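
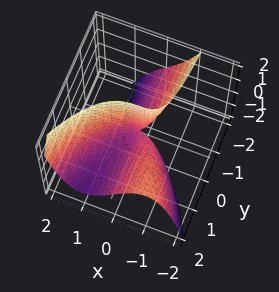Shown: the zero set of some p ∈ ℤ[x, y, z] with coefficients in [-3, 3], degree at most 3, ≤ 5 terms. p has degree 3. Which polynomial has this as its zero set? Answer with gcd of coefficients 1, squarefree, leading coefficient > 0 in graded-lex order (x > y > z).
(a) The degree is 3 — the shape is more complex than any degree-2 surface.
(b) Against the integer gridlines: the visible z-axis segment lies entirely on the surface; every point of the y-axis in the box is on the surface.
(c) Fitting integer coefficients to these (and the overall shape) gives p.

2*x^3 - 3*x*y - 2*y*z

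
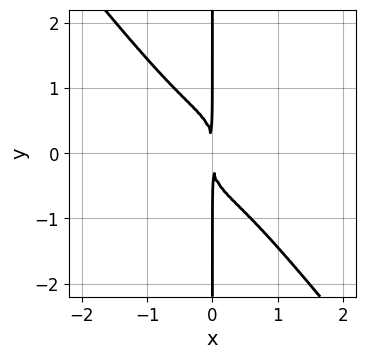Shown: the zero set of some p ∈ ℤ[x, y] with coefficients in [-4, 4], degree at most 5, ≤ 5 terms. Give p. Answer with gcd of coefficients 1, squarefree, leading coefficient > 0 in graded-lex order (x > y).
2*x^4 + x*y^3 + x^2

First, deg p = 4. A generic line meets the curve in up to 4 points.
Next, from the axis intercepts and sections: every point of the y-axis in the box is on the curve.
Finally, assembling these constraints gives the stated polynomial.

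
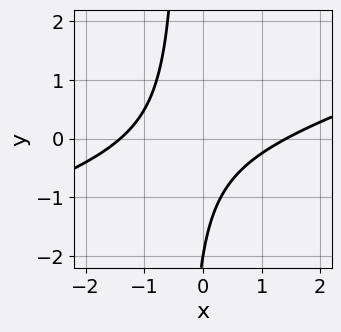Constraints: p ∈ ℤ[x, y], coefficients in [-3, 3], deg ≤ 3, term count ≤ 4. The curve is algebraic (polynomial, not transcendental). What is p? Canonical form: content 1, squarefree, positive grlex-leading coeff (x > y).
1. Degree: the shape is more complex than any degree-1 curve, so deg p = 2.
2. Checking where it meets the axes: it crosses the y-axis at the gridline y = -2.
3. Fitting integer coefficients to these (and the overall shape) gives p.

x^2 - 3*x*y - y - 2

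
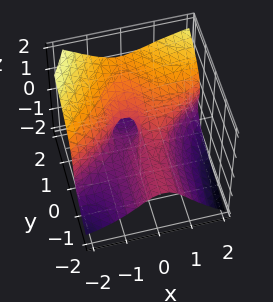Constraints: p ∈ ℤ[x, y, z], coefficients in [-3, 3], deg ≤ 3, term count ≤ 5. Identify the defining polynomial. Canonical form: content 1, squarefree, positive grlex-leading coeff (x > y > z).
x^3 - 2*x^2*y + 3*z^3 - 2*y*z - x

(a) The degree is 3 — no degree-2 surface has this shape.
(b) From the axis intercepts and sections: the visible y-axis segment lies entirely on the surface; it crosses the z-axis at the gridline z = 0.
(c) Assembling these constraints gives the stated polynomial. Check: (-1, 0, 0) on the x-axis lies on the surface, and p(-1, 0, 0) = 0. ✓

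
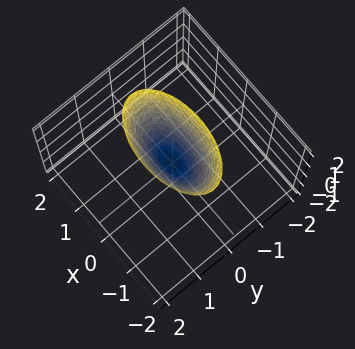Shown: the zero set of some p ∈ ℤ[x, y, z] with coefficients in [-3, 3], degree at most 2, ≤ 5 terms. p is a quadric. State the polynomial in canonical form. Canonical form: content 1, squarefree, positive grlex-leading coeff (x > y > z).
x^2 + 3*y^2 - z

deg p = 2. A single bowl opening along one axis; a quadric.
Symmetries: mirror symmetry x ↦ −x ⇒ only even powers of x; mirror symmetry y ↦ −y ⇒ only even powers of y.
From the axis intercepts and sections: it meets the x-axis at x = 0 (among the integer gridlines); it meets the y-axis at y = 0 (among the integer gridlines).
Assembling these constraints gives the stated polynomial.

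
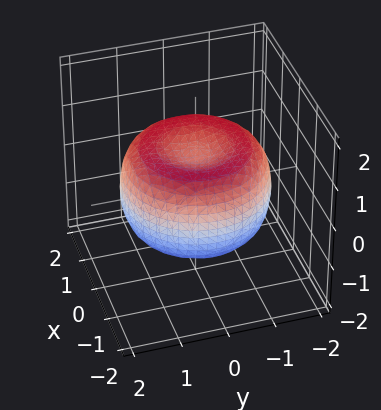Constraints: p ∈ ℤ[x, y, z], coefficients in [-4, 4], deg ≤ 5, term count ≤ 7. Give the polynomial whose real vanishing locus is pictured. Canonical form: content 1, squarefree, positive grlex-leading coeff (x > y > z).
x^4 + 2*x^2*y^2 + y^4 - 2*x^2 - 2*y^2 + 2*z^2 - 1

1. deg p = 4. A generic line meets the surface in up to 4 points.
2. By symmetry, every cross-section ⟂ z is a circle, so x, y appear only via x² + y².
3. Reading off the gridlines: a circular section at z = 0 has radius between 1 and 2.
4. The integer polynomial consistent with all of this is the stated p.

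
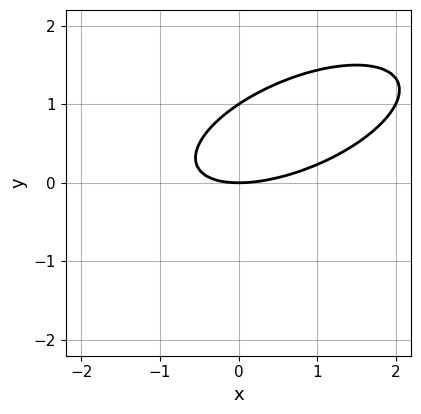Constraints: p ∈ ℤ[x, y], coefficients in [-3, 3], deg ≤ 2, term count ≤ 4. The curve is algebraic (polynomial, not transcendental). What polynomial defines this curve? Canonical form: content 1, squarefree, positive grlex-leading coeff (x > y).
x^2 - 2*x*y + 3*y^2 - 3*y

The degree is 2 — a generic line meets the curve in up to 2 points.
Against the integer gridlines: it meets the x-axis at x = 0 (among the integer gridlines); the y-axis gridline crossings are at y ∈ {0, 1}.
Together with the visible shape, these determine p as stated.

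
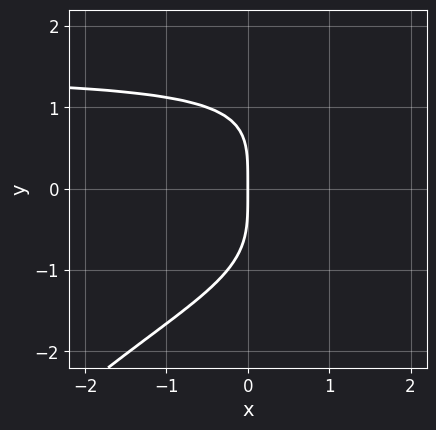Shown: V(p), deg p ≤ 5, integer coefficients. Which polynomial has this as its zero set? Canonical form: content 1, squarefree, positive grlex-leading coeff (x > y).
Degree: no degree-3 curve has this shape, so deg p = 4.
Against the integer gridlines: it crosses the y-axis at the gridline y = 0; one x-axis crossing is at x = 0.
Together with the visible shape, these determine p as stated.

x*y^3 - y^4 - 3*x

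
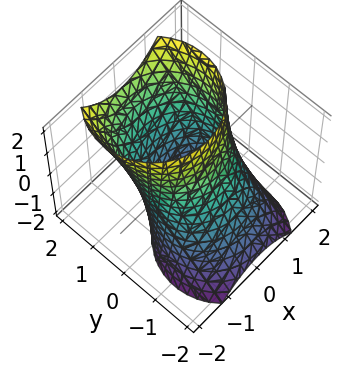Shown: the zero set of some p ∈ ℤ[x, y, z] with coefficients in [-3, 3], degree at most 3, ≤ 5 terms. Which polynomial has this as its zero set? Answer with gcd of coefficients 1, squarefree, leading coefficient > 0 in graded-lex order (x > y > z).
2*x^2 + 2*y^2 - 2*y*z - 3

First, deg p = 2. The shape is more complex than any degree-1 surface.
Next, against the integer gridlines: no z-intercept at any integer in the box.
Finally, matching integer coefficients to the picture gives p.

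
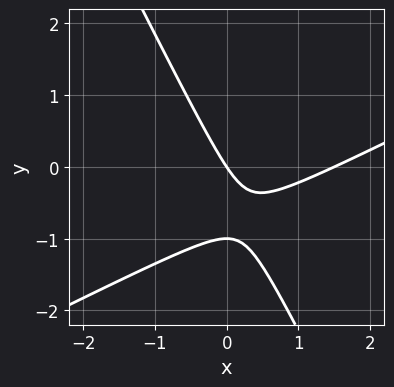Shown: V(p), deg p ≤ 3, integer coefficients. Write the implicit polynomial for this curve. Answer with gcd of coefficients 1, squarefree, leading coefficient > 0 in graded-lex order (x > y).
1. deg p = 2. The shape is more complex than any degree-1 curve.
2. From the axis intercepts and sections: among the integer gridlines, it crosses the y-axis at y ∈ {-1, 0}; one x-axis crossing is at x = 0.
3. Solving for integer coefficients yields p as stated.

2*x^2 - 3*x*y - 2*y^2 - 3*x - 2*y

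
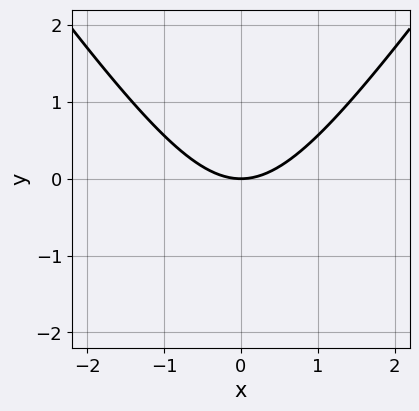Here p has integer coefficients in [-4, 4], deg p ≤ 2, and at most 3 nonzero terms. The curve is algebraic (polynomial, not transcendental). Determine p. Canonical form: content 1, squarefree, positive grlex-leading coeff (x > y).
2*x^2 - y^2 - 3*y

The degree is 2 — a generic line meets the curve in up to 2 points.
Symmetries: it's symmetric under x → −x, forcing even powers of x.
Reading off the gridlines: it crosses the x-axis at the gridline x = 0; it meets the y-axis at y = 0 (among the integer gridlines).
These observations pin down the coefficients.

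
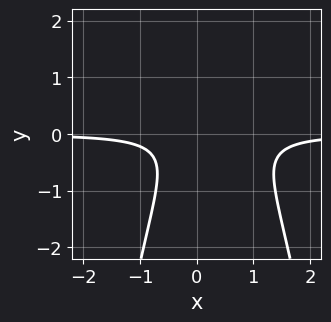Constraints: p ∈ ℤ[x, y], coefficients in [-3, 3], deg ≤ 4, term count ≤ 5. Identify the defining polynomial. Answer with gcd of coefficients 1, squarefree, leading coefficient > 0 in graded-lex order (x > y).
3*x^2*y - 2*x*y + 2*y^2 + 1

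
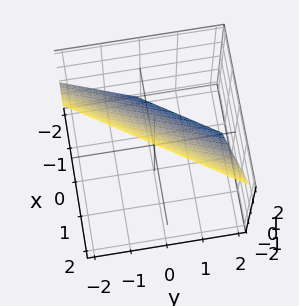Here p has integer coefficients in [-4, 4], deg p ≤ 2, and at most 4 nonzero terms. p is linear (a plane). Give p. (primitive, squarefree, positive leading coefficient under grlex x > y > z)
3*x - 2*y - 2*z + 2

(a) The degree is 1 — the surface is flat (a plane).
(b) Against the integer gridlines: one y-axis crossing is at y = 1; one z-axis crossing is at z = 1.
(c) Together with the visible shape, these determine p as stated.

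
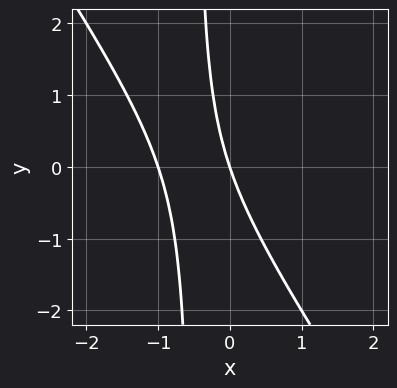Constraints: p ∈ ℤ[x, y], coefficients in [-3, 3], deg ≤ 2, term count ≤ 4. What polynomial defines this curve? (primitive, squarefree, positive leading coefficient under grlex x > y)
The degree is 2 — no degree-1 curve has this shape.
From the axis intercepts and sections: it crosses the y-axis at the gridline y = 0; the x-axis gridline crossings are at x ∈ {-1, 0}.
Matching integer coefficients to the picture gives p.

3*x^2 + 2*x*y + 3*x + y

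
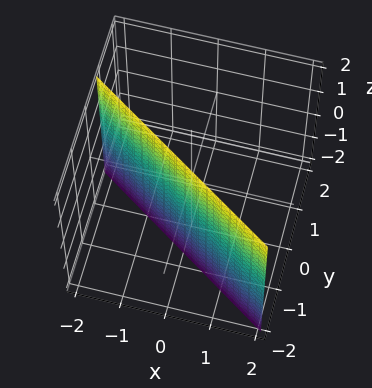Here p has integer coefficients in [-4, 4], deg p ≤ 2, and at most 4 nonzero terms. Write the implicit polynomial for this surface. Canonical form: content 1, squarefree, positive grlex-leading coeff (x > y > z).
2*x + 3*y + 2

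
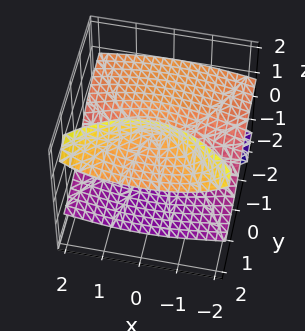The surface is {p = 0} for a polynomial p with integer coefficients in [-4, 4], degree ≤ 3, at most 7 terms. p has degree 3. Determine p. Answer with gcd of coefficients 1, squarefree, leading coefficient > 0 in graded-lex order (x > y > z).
x^2*z - 3*y*z^2 + z^3 + 3*y - z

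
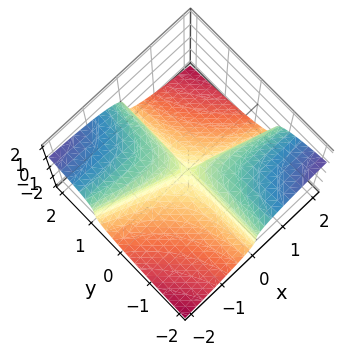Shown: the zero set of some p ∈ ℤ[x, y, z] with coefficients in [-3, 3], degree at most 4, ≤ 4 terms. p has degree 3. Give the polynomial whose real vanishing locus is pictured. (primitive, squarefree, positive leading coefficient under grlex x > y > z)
3*z^3 + x^2 + 3*x*y

1. Degree: the shape is more complex than any degree-2 surface, so deg p = 3.
2. Against the integer gridlines: one z-axis crossing is at z = 0; the visible y-axis segment lies entirely on the surface; it crosses the x-axis at the gridline x = 0.
3. Solving for integer coefficients yields p as stated.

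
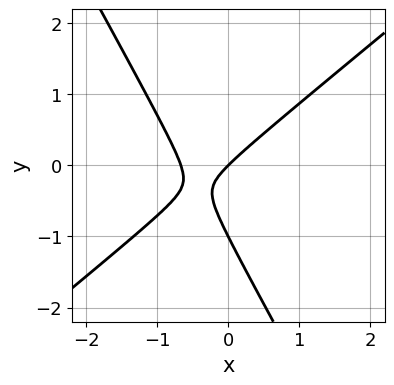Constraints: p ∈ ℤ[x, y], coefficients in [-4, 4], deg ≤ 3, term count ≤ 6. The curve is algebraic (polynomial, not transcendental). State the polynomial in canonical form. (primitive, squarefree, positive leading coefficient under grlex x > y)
deg p = 2. A generic line meets the curve in up to 2 points.
From the axis intercepts and sections: it crosses the x-axis at the gridline x = 0; the y-axis gridline crossings are at y ∈ {-1, 0}.
Solving for integer coefficients yields p as stated.

3*x^2 - 2*x*y - 2*y^2 + 2*x - 2*y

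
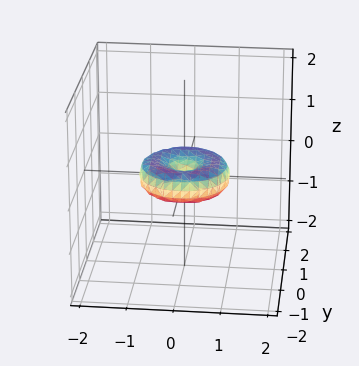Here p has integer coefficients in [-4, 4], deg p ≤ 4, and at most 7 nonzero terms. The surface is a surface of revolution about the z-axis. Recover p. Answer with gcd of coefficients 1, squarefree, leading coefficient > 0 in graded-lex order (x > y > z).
1. Degree: no degree-3 surface has this shape, so deg p = 4.
2. Symmetries: rotational symmetry about the z-axis ⇒ p depends on x, y only through x² + y².
3. Reading off the gridlines: the x-axis gridline crossings are at x ∈ {-1, 0, 1}; a circular section at z = 0 has radius exactly 1; among the integer gridlines, it crosses the y-axis at y ∈ {-1, 0, 1}; it meets the z-axis at z = 0 (among the integer gridlines).
4. Together with the visible shape, these determine p as stated.

x^4 + 2*x^2*y^2 + y^4 - x^2 - y^2 + 2*z^2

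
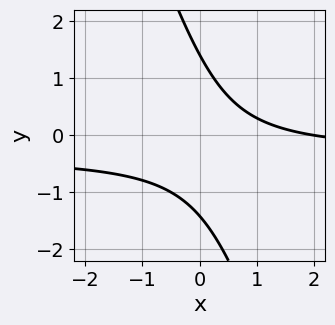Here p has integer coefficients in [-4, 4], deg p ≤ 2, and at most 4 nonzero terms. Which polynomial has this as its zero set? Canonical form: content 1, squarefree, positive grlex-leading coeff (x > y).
3*x*y + y^2 + x - 2

First, deg p = 2. The shape is more complex than any degree-1 curve.
Then, observable constraints: one x-axis crossing is at x = 2.
Finally, assembling these constraints gives the stated polynomial.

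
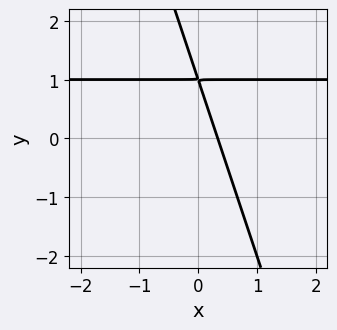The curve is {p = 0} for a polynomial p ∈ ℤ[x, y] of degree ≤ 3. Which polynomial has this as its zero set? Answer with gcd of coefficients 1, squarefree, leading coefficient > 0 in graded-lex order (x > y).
3*x*y + y^2 - 3*x - 2*y + 1

1. Degree: the shape is more complex than any degree-1 curve, so deg p = 2.
2. Putting this together gives p.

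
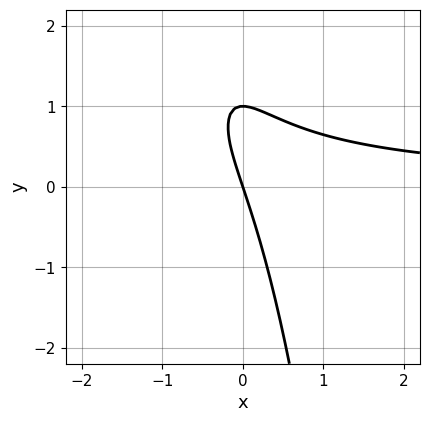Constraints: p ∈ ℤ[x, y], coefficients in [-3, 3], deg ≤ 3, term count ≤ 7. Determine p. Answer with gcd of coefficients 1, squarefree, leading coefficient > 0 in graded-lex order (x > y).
2*x^2*y + 3*x*y + y^2 - 3*x - y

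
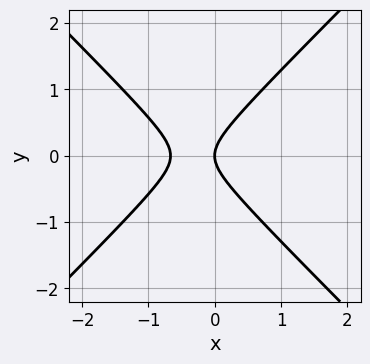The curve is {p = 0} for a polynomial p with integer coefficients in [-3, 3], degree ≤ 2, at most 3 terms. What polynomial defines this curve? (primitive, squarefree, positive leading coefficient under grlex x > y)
First, degree: a generic line meets the curve in up to 2 points, so deg p = 2.
Next, symmetries: the y ↦ −y reflection is a symmetry, so y appears only in even powers.
Then, reading off the gridlines: it meets the y-axis at y = 0 (among the integer gridlines); it crosses the x-axis at the gridline x = 0.
Finally, solving for integer coefficients yields p as stated.

3*x^2 - 3*y^2 + 2*x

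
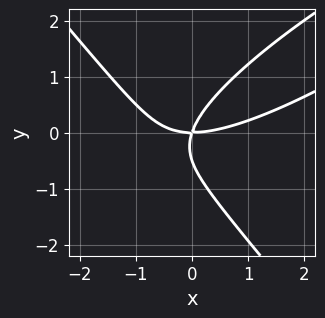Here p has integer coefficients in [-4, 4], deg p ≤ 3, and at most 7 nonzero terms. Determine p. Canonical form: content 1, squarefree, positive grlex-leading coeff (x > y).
1. deg p = 3. A generic line meets the curve in up to 3 points.
2. From the axis intercepts and sections: it crosses the y-axis at the gridline y = 0; it meets the x-axis at x = 0 (among the integer gridlines).
3. Fitting integer coefficients to these (and the overall shape) gives p.

x^3 - 2*x^2*y + 2*y^3 - 3*x*y + y^2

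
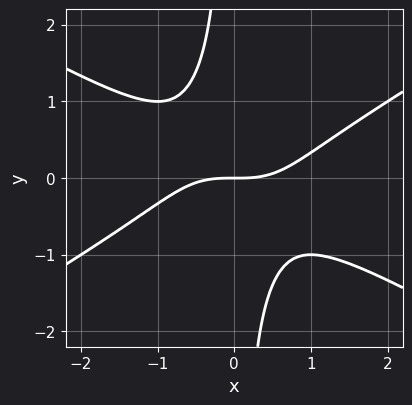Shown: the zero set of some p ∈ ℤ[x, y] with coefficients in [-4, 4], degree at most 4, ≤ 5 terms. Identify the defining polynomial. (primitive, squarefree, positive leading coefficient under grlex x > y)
1. deg p = 3. No degree-2 curve has this shape.
2. From the axis intercepts and sections: it crosses the y-axis at the gridline y = 0; it meets the x-axis at x = 0 (among the integer gridlines).
3. Putting this together gives p.

x^3 - 3*x*y^2 - 2*y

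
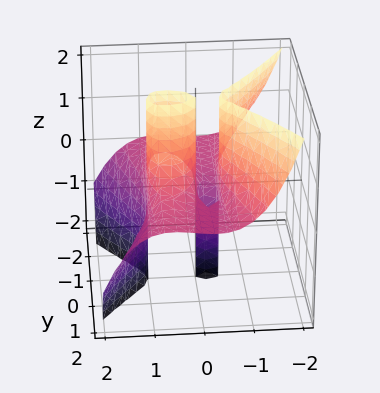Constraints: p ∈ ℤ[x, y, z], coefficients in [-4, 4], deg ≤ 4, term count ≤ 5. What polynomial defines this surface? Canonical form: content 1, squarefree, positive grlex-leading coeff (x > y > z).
deg p = 3. The shape is more complex than any degree-2 surface.
Observable constraints: the visible z-axis segment lies entirely on the surface; every point of the y-axis in the box is on the surface.
Putting this together gives p. Check: (1, 0, 0) on the x-axis lies on the surface, and p(1, 0, 0) = 0. ✓

2*x^3 + 2*y^2*z - x^2 - x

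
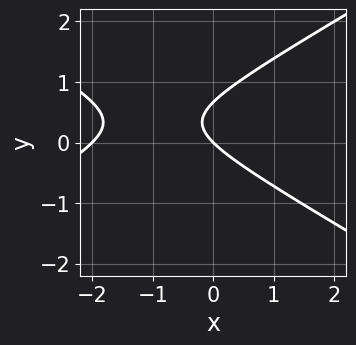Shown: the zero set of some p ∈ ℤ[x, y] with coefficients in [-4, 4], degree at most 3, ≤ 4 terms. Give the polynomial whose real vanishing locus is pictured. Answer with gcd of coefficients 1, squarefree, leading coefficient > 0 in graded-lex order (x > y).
x^2 - 3*y^2 + 2*x + 2*y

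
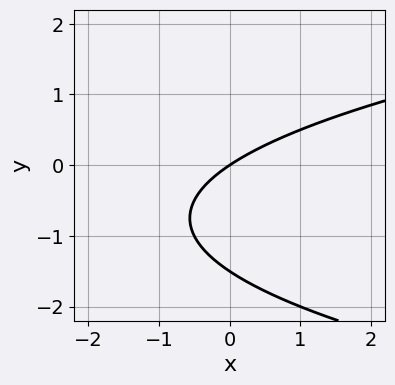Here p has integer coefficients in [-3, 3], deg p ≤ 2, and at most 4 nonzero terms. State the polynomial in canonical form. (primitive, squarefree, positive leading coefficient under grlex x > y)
Degree: the shape is more complex than any degree-1 curve, so deg p = 2.
Against the integer gridlines: it meets the y-axis at y = 0 (among the integer gridlines); one x-axis crossing is at x = 0.
Solving for integer coefficients yields p as stated.

2*y^2 - 2*x + 3*y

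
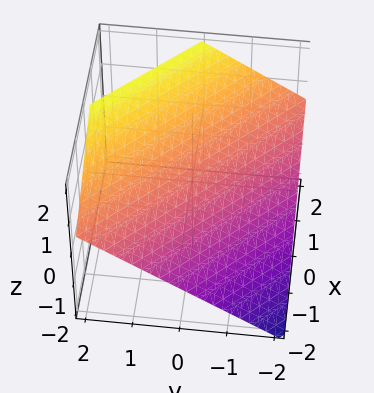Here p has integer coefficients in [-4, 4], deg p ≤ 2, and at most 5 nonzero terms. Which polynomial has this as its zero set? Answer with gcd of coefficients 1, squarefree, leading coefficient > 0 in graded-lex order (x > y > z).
1. The degree is 1 — every cross-section is a straight line — this is a plane.
2. Reading off the gridlines: it crosses the y-axis at the gridline y = -1; it crosses the x-axis at the gridline x = -1.
3. Fitting integer coefficients to these (and the overall shape) gives p.

2*x + 2*y - 3*z + 2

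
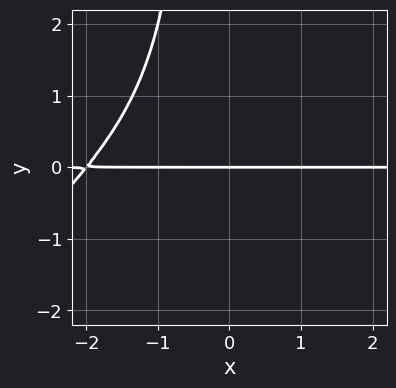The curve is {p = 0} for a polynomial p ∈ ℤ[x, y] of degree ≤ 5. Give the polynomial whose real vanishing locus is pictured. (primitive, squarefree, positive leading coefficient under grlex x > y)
(a) deg p = 4.
(b) Against the integer gridlines: every point of the x-axis in the box is on the curve; it crosses the y-axis at the gridline y = 0.
(c) Together with the visible shape, these determine p as stated.

x^3*y - x^2*y^2 + 2*x^2*y + x*y + 2*y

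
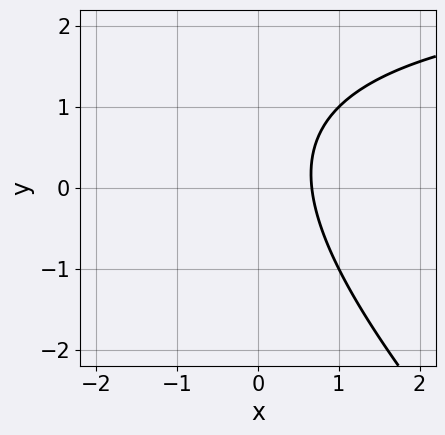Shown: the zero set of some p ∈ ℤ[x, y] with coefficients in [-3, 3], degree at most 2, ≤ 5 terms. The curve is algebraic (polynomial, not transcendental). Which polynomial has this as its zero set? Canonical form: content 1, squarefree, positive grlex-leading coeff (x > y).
First, degree: no degree-1 curve has this shape, so deg p = 2.
Next, from the visible intercepts: it misses every integer gridline on the y-axis.
Finally, matching integer coefficients to the picture gives p.

x*y + y^2 - 3*x - y + 2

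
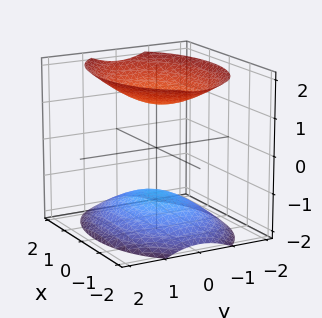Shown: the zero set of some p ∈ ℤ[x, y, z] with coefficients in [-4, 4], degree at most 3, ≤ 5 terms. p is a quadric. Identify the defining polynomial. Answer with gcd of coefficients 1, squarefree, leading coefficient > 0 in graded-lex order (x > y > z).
x^2 + 2*y^2 - 2*z^2 + 3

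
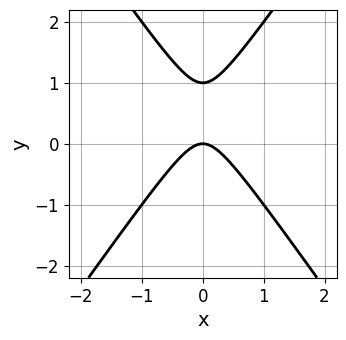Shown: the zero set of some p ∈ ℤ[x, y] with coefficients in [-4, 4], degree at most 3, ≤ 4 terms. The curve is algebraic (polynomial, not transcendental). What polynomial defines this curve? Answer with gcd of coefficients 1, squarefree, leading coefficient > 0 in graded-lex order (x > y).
2*x^2 - y^2 + y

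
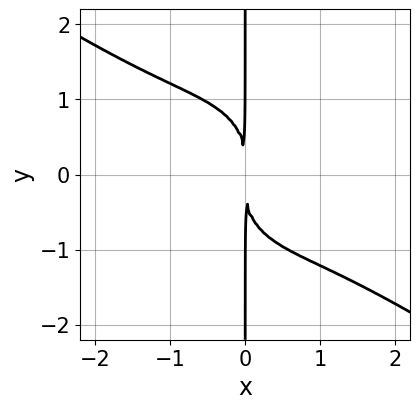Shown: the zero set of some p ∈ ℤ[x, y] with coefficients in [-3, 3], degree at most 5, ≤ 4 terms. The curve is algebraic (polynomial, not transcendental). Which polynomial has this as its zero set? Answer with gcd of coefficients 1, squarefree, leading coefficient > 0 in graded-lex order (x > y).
x^4 + x^3*y + x*y^3 + 2*x^2

1. The degree is 4 — the shape is more complex than any degree-3 curve.
2. Observable constraints: the visible y-axis segment lies entirely on the curve.
3. Solving for integer coefficients yields p as stated.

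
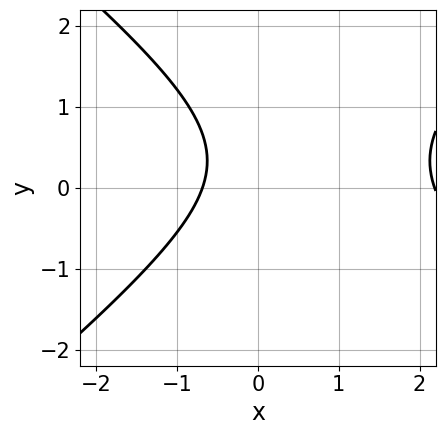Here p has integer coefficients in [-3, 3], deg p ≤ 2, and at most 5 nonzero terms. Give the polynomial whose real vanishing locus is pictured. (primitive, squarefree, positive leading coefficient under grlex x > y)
2*x^2 - 3*y^2 - 3*x + 2*y - 3

Degree: the shape is more complex than any degree-1 curve, so deg p = 2.
Checking where it meets the axes: no y-intercept at any integer in the box.
The integer polynomial consistent with all of this is the stated p.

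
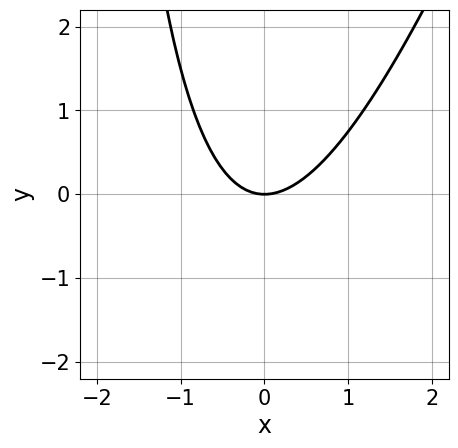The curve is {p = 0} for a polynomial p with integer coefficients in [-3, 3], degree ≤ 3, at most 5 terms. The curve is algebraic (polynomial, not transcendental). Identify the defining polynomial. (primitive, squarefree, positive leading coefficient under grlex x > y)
3*x^2 - x*y - 3*y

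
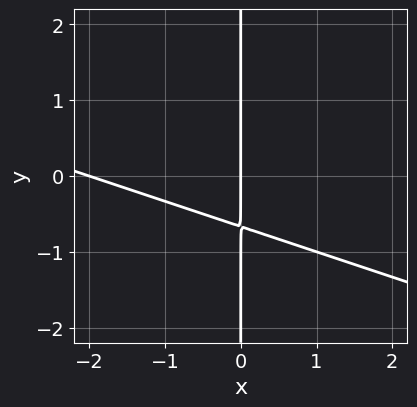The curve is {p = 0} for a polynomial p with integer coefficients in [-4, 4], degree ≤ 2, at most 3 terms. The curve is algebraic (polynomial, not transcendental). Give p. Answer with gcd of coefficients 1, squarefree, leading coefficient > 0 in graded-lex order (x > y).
1. deg p = 2.
2. From the visible intercepts: every point of the y-axis in the box is on the curve; among the integer gridlines, it crosses the x-axis at x ∈ {-2, 0}.
3. The integer polynomial consistent with all of this is the stated p.

x^2 + 3*x*y + 2*x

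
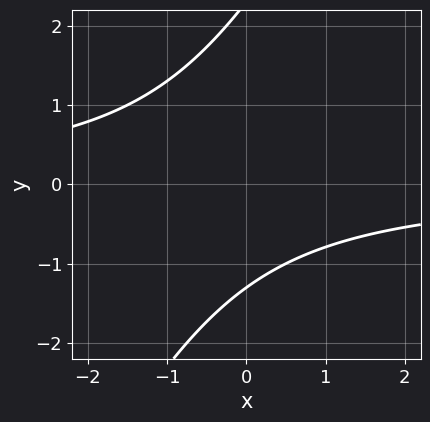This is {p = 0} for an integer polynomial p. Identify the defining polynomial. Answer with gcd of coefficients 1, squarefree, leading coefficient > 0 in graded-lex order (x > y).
First, degree: a generic line meets the curve in up to 2 points, so deg p = 2.
Next, observable constraints: the curve avoids every integer x-axis point in the box.
Finally, assembling these constraints gives the stated polynomial.

2*x*y - y^2 + y + 3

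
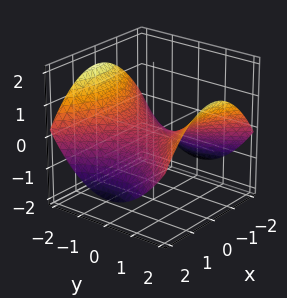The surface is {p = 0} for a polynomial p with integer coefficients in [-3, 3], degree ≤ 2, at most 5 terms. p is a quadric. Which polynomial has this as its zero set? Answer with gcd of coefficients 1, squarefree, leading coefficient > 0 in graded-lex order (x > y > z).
x^2 - y^2 + 3*z

1. Degree: a hyperbolic paraboloid; a quadric, so deg p = 2.
2. Symmetries: mirror symmetry y ↦ −y ⇒ only even powers of y; the x ↦ −x reflection is a symmetry, so x appears only in even powers.
3. From the axis intercepts and sections: one z-axis crossing is at z = 0; it meets the x-axis at x = 0 (among the integer gridlines).
4. Solving for integer coefficients yields p as stated.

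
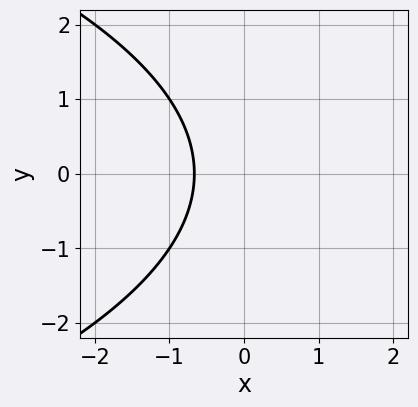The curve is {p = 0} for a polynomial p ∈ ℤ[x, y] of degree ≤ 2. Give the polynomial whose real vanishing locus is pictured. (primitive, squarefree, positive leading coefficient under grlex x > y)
y^2 + 3*x + 2

deg p = 2. A generic line meets the curve in up to 2 points.
Symmetries: it's symmetric under y → −y, forcing even powers of y.
Against the integer gridlines: no y-intercept at any integer in the box.
Assembling these constraints gives the stated polynomial.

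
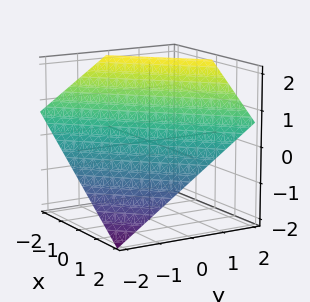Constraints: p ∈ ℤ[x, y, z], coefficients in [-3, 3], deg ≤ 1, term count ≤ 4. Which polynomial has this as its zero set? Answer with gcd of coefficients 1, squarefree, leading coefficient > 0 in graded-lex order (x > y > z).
2*x - 2*y + 3*z - 2

1. The degree is 1 — the surface is flat (a plane).
2. From the axis intercepts and sections: one y-axis crossing is at y = -1; it meets the x-axis at x = 1 (among the integer gridlines).
3. These observations pin down the coefficients.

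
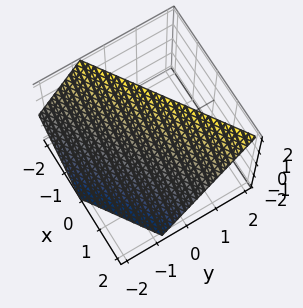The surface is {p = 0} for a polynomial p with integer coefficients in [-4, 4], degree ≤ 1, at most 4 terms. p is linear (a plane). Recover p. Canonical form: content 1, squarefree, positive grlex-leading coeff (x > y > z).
2*x - 3*y + 2*z - 2

1. Degree: the surface is flat (a plane), so deg p = 1.
2. Checking where it meets the axes: it crosses the z-axis at the gridline z = 1; it crosses the x-axis at the gridline x = 1.
3. Assembling these constraints gives the stated polynomial.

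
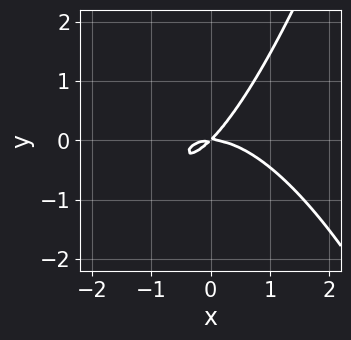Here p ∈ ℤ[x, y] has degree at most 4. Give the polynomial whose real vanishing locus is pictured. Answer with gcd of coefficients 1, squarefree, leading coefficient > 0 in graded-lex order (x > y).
2*x^3 + 3*x*y - 3*y^2

First, degree: the shape is more complex than any degree-2 curve, so deg p = 3.
Next, reading off the gridlines: it meets the y-axis at y = 0 (among the integer gridlines); it crosses the x-axis at the gridline x = 0.
Finally, fitting integer coefficients to these (and the overall shape) gives p.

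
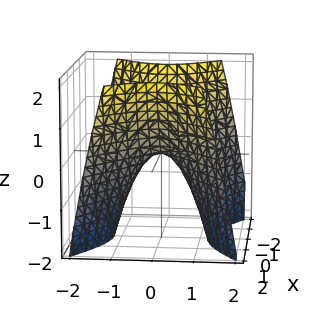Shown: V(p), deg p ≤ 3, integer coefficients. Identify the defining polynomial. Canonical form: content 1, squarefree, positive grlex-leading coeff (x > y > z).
2*x^2 - 3*y^2 - 2*z

1. The degree is 2 — a hyperbolic paraboloid; a quadric.
2. Symmetries: mirror symmetry y ↦ −y ⇒ only even powers of y; mirror symmetry x ↦ −x ⇒ only even powers of x.
3. From the visible intercepts: one x-axis crossing is at x = 0; one y-axis crossing is at y = 0.
4. Assembling these constraints gives the stated polynomial.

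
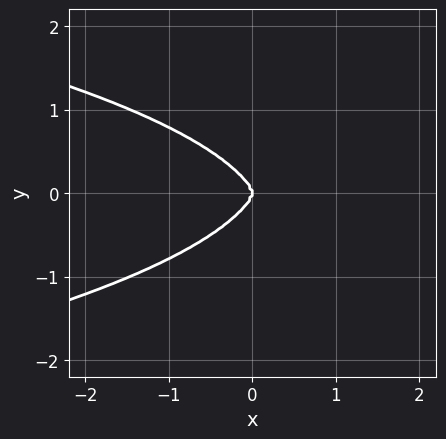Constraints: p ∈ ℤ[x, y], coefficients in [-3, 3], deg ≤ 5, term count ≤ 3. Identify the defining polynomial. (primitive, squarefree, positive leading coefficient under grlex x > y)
1. deg p = 4.
2. Symmetries: it's symmetric under y → −y, forcing even powers of y.
3. From the visible intercepts: it meets the y-axis at y = 0 (among the integer gridlines); it meets the x-axis at x = 0 (among the integer gridlines).
4. The integer polynomial consistent with all of this is the stated p.

x^2*y^2 + y^4 + x^3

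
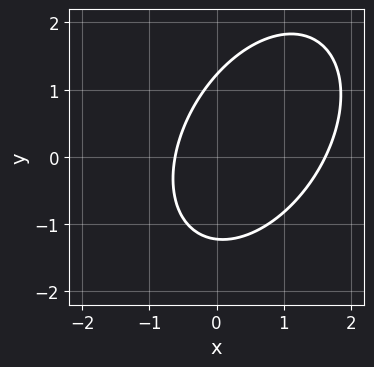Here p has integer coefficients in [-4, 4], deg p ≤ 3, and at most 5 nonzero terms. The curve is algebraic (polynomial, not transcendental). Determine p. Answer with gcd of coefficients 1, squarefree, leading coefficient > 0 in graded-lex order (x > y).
3*x^2 - 2*x*y + 2*y^2 - 3*x - 3

(a) The degree is 2 — a generic line meets the curve in up to 2 points.
(b) Solving for integer coefficients yields p as stated.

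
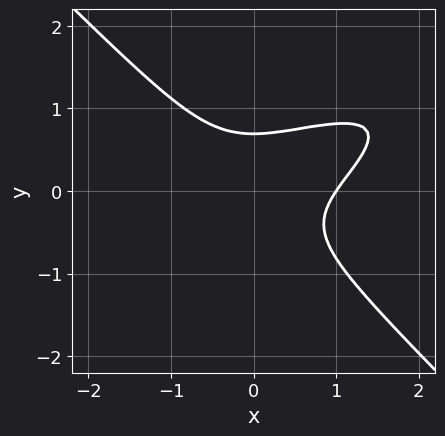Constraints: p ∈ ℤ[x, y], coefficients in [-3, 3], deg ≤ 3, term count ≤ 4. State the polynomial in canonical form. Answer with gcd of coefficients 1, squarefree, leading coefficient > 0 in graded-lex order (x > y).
First, the degree is 3 — a generic line meets the curve in up to 3 points.
Next, from the visible intercepts: it crosses the x-axis at the gridline x = 1.
Finally, putting this together gives p.

x^3 - 2*x^2*y + 3*y^3 - 1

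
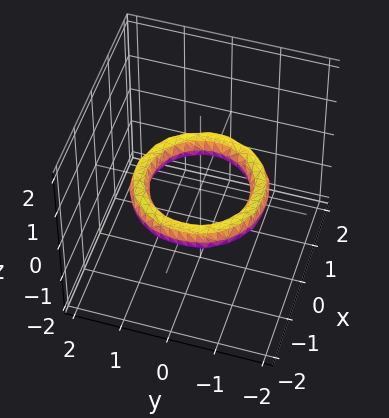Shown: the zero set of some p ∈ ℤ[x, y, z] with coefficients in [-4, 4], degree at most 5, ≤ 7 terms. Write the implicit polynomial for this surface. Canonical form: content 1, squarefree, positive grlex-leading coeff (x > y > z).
x^4 + 2*x^2*y^2 + y^4 - 3*x^2 - 3*y^2 + 3*z^2 + 2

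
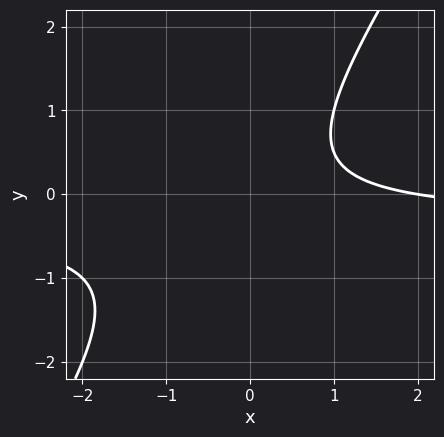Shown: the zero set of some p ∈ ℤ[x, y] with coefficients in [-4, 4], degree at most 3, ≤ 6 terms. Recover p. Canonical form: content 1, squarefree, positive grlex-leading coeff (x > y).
3*x*y - 2*y^2 + x - 2

First, deg p = 2.
Then, checking where it meets the axes: one x-axis crossing is at x = 2; it misses every integer gridline on the y-axis.
Finally, these observations pin down the coefficients.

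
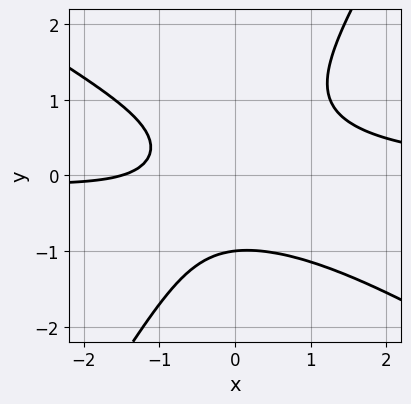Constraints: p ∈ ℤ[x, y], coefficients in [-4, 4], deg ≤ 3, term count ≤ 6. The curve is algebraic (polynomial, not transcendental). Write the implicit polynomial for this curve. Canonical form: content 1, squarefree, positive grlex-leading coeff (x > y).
3*x^2*y + 3*x*y^2 - 3*y^3 - 2*x - 3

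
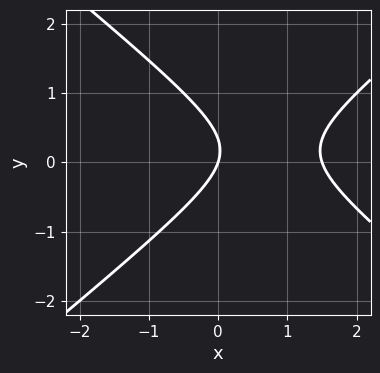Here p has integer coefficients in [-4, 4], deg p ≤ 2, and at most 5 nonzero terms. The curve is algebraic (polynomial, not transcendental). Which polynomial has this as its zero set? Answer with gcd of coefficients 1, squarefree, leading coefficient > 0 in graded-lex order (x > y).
2*x^2 - 3*y^2 - 3*x + y

Degree: no degree-1 curve has this shape, so deg p = 2.
From the visible intercepts: it meets the y-axis at y = 0 (among the integer gridlines); it crosses the x-axis at the gridline x = 0.
Solving for integer coefficients yields p as stated.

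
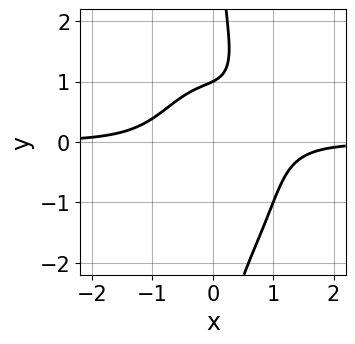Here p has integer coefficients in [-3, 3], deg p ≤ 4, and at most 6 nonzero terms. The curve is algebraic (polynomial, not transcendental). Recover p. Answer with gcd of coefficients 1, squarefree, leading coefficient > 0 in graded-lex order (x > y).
(a) Degree: no degree-3 curve has this shape, so deg p = 4.
(b) From the visible intercepts: it meets the y-axis at y = 1 (among the integer gridlines); it misses every integer gridline on the x-axis.
(c) Matching integer coefficients to the picture gives p.

3*x^3*y + x*y^3 - 2*y + 2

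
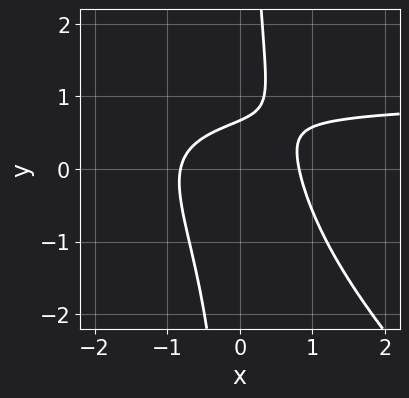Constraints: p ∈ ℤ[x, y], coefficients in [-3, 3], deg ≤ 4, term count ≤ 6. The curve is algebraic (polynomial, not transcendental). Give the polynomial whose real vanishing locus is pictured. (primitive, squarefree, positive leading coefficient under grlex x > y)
3*x^2*y + 3*x*y^2 - 3*x^2 - 3*y + 2

Degree: the shape is more complex than any degree-2 curve, so deg p = 3.
Solving for integer coefficients yields p as stated.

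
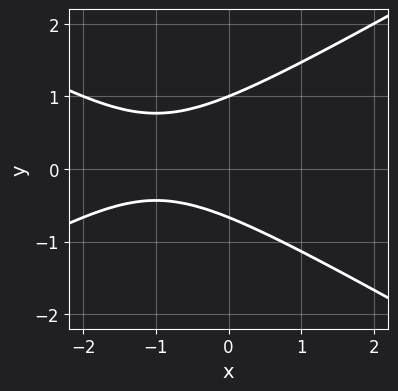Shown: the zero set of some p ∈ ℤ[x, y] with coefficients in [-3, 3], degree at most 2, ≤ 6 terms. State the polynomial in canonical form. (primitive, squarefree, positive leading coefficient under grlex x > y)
x^2 - 3*y^2 + 2*x + y + 2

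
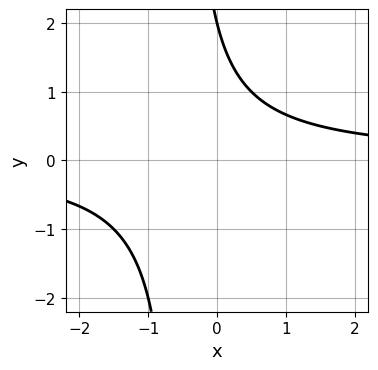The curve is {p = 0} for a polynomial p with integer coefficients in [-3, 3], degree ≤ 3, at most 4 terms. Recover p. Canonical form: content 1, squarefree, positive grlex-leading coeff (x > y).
deg p = 2. A generic line meets the curve in up to 2 points.
Against the integer gridlines: it crosses the y-axis at the gridline y = 2; the curve avoids every integer x-axis point in the box.
Assembling these constraints gives the stated polynomial.

2*x*y + y - 2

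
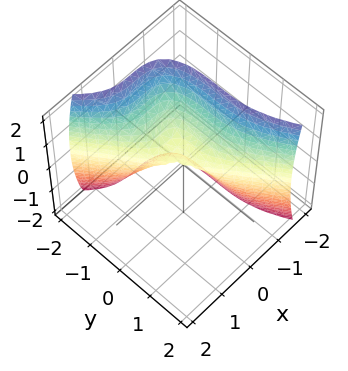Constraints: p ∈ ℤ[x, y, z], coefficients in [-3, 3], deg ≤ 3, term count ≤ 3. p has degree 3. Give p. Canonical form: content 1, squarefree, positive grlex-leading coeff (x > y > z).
3*x^3 + y^3 + z^2

1. Degree: the shape is more complex than any degree-2 surface, so deg p = 3.
2. Against the integer gridlines: it crosses the z-axis at the gridline z = 0; one y-axis crossing is at y = 0; it crosses the x-axis at the gridline x = 0.
3. The integer polynomial consistent with all of this is the stated p.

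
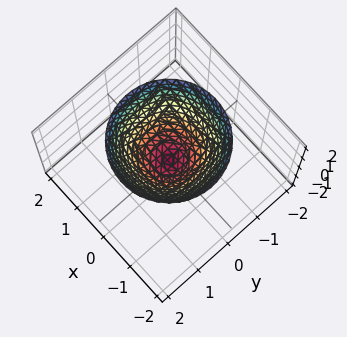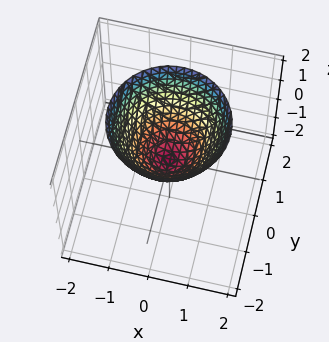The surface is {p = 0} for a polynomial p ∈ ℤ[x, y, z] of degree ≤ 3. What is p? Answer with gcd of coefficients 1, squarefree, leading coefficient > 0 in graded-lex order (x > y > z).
The degree is 2 — a single bowl opening along one axis; a quadric.
Symmetries: rotational symmetry about the z-axis ⇒ p depends on x, y only through x² + y².
From the axis intercepts and sections: it meets the x-axis at x = 0 (among the integer gridlines); a circular section at z = 1 has radius exactly 1.
Putting this together gives p.

x^2 + y^2 - z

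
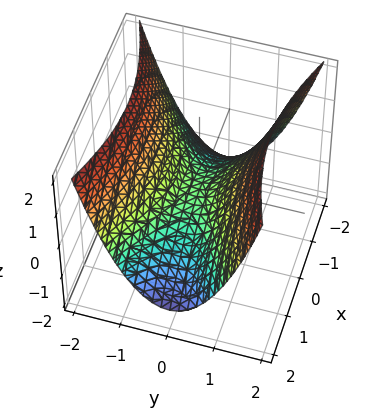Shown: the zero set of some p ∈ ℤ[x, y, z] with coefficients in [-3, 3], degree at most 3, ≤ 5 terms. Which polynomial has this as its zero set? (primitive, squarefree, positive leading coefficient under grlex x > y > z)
(a) The degree is 2 — a hyperbolic paraboloid; a quadric.
(b) Symmetries: it's symmetric under y → −y, forcing even powers of y; the x ↦ −x reflection is a symmetry, so x appears only in even powers.
(c) From the visible intercepts: one y-axis crossing is at y = 0; it meets the z-axis at z = 0 (among the integer gridlines); one x-axis crossing is at x = 0.
(d) Together with the visible shape, these determine p as stated.

x^2 - 3*y^2 + 3*z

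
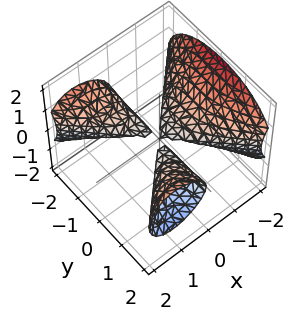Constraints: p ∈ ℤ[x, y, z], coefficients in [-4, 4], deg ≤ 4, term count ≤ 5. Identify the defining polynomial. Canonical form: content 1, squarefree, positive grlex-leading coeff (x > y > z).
x^3 - x*y^2 + 3*z^2

The picture has 3 separate pieces. They look like related sheets of one shape, so recover p as a whole.
deg p = 3. The shape is more complex than any degree-2 surface.
From the visible intercepts: it meets the x-axis at x = 0 (among the integer gridlines); every point of the y-axis in the box is on the surface; it crosses the z-axis at the gridline z = 0.
Assembling these constraints gives the stated polynomial.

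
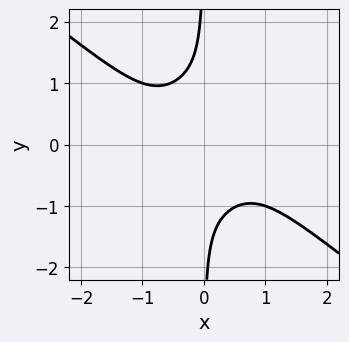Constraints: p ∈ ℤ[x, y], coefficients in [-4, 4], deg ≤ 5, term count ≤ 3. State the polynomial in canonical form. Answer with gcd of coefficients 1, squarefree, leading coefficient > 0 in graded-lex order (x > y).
x^4 + 2*x*y^3 + 1

1. Degree: a generic line meets the curve in up to 4 points, so deg p = 4.
2. Reading off the gridlines: it misses every integer gridline on the x-axis; it misses every integer gridline on the y-axis.
3. Fitting integer coefficients to these (and the overall shape) gives p.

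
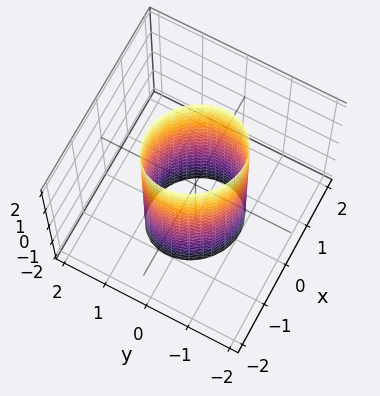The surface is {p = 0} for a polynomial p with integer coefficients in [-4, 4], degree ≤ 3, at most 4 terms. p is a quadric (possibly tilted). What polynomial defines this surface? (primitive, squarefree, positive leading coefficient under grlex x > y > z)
3*x^2 + x*y + 3*y^2 - 3

(a) The degree is 2 — no degree-1 surface has this shape.
(b) Observable constraints: the x-axis gridline crossings are at x ∈ {-1, 1}; among the integer gridlines, it crosses the y-axis at y ∈ {-1, 1}.
(c) Assembling these constraints gives the stated polynomial.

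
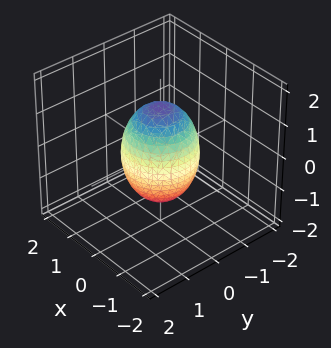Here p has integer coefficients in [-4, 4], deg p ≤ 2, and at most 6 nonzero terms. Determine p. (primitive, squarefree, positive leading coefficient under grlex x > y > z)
2*x^2 + 2*y^2 + z^2 - 2

The degree is 2 — the shape is more complex than any degree-1 surface.
Symmetry: the z-axis is an axis of rotation, so x and y enter only as x² + y².
Against the integer gridlines: among the integer gridlines, it crosses the x-axis at x ∈ {-1, 1}; a circular section at z = 0 has radius exactly 1.
Solving for integer coefficients yields p as stated. Check: (0, -1, 0) on the y-axis lies on the surface, and p(0, -1, 0) = 0. ✓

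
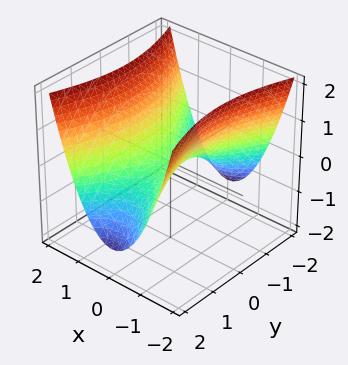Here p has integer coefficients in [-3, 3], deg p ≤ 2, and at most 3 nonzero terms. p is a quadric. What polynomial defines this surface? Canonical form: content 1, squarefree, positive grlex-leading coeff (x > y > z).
3*x^2 - y^2 - 3*z

(a) The degree is 2 — a hyperbolic paraboloid; a quadric.
(b) Symmetries: mirror symmetry y ↦ −y ⇒ only even powers of y; the x ↦ −x reflection is a symmetry, so x appears only in even powers.
(c) Against the integer gridlines: one z-axis crossing is at z = 0; it crosses the y-axis at the gridline y = 0.
(d) Assembling these constraints gives the stated polynomial.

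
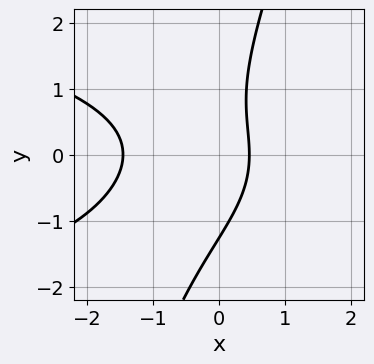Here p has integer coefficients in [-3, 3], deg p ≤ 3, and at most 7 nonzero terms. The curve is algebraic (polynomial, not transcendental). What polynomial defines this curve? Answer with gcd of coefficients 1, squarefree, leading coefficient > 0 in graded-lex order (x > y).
First, the degree is 3 — no degree-2 curve has this shape.
Finally, putting this together gives p.

3*x*y^2 - y^3 + 3*x^2 + 3*x - 2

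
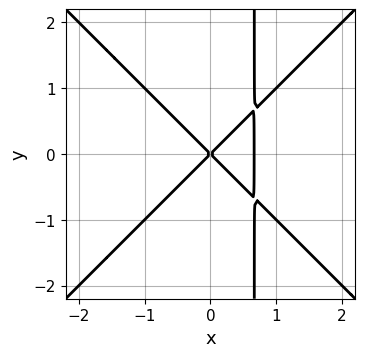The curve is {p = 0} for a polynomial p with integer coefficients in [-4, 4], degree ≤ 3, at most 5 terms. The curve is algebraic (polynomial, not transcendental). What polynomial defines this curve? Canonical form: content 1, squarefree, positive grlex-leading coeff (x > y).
3*x^3 - 3*x*y^2 - 2*x^2 + 2*y^2

1. The degree is 3 — a generic line meets the curve in up to 3 points.
2. Symmetries: it's symmetric under y → −y, forcing even powers of y.
3. Checking where it meets the axes: one y-axis crossing is at y = 0; it crosses the x-axis at the gridline x = 0.
4. Putting this together gives p.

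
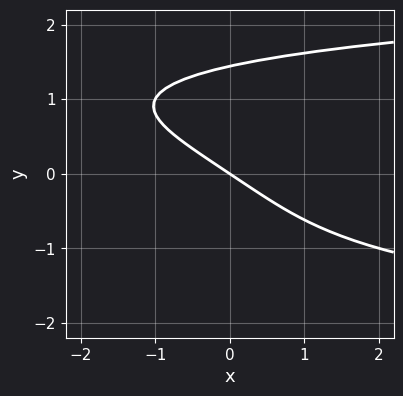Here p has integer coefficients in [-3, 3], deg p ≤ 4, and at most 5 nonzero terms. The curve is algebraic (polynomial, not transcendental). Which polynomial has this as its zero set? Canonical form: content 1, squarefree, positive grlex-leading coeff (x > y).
y^4 - 2*x - 3*y

The degree is 4 — a generic line meets the curve in up to 4 points.
Reading off the gridlines: it crosses the x-axis at the gridline x = 0; it meets the y-axis at y = 0 (among the integer gridlines).
Fitting integer coefficients to these (and the overall shape) gives p.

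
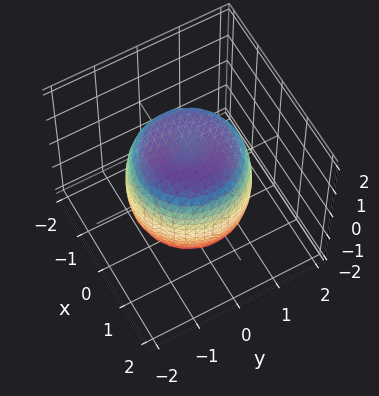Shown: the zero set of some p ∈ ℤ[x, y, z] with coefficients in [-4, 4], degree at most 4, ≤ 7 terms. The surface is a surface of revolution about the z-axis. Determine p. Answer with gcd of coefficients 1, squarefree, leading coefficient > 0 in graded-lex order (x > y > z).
1. deg p = 4. No degree-3 surface has this shape.
2. By symmetry, the z-axis is an axis of rotation, so x and y enter only as x² + y².
3. Reading off the gridlines: a circular section at z = 1 has radius between 1 and 2.
4. Assembling these constraints gives the stated polynomial.

2*x^4 + 4*x^2*y^2 + 2*y^4 - 2*x^2 - 2*y^2 + 2*z^2 - 3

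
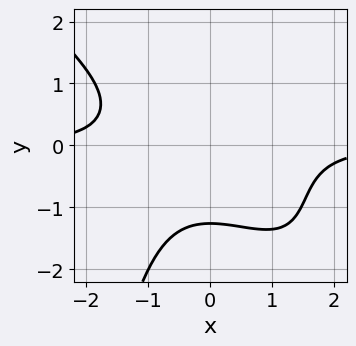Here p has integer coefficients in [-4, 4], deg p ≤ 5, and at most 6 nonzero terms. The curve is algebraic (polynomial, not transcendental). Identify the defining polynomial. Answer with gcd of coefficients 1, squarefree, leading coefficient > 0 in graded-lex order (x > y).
x^3*y + x^2*y^2 + y^3 + 2

First, degree: the shape is more complex than any degree-3 curve, so deg p = 4.
Next, against the integer gridlines: no x-intercept at any integer in the box.
Finally, together with the visible shape, these determine p as stated.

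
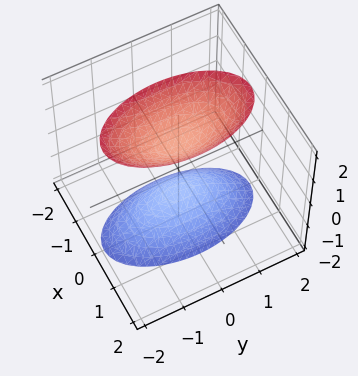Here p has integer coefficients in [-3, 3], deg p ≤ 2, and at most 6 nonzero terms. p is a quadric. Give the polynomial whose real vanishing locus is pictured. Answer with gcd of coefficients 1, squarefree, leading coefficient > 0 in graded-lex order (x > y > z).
3*x^2 + y^2 - z^2 + 1

1. The picture has 2 separate pieces. Treating them together as one polynomial.
2. deg p = 2. Two sheets facing apart; a quadric.
3. Symmetries: the y ↦ −y reflection is a symmetry, so y appears only in even powers; mirror symmetry x ↦ −x ⇒ only even powers of x; it's symmetric under z → −z, forcing even powers of z.
4. From the axis intercepts and sections: among the integer gridlines, it crosses the z-axis at z ∈ {-1, 1}; the surface avoids every integer y-axis point in the box; the surface avoids every integer x-axis point in the box.
5. Fitting integer coefficients to these (and the overall shape) gives p.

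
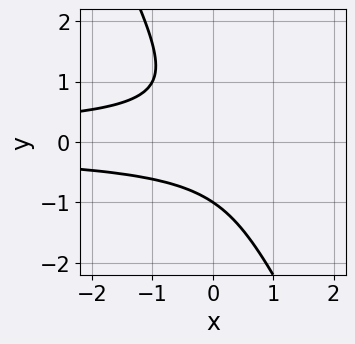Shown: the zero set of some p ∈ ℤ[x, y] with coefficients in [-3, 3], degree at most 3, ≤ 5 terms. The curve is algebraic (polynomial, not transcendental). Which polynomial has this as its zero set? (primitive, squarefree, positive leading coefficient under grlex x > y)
2*x*y^2 + y^3 + 1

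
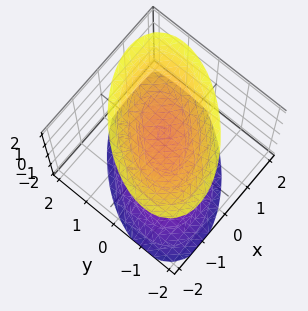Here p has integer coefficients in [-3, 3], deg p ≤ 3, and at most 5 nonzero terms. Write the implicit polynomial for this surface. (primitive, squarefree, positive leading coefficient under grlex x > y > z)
x^2 - x*y + y^2 - z^2 + 1

1. The picture has 2 separate pieces. They look like related sheets of one shape, so recover p as a whole.
2. deg p = 2. The shape is more complex than any degree-1 surface.
3. Observable constraints: the z-axis gridline crossings are at z ∈ {-1, 1}; the surface avoids every integer x-axis point in the box; it misses every integer gridline on the y-axis.
4. Matching integer coefficients to the picture gives p.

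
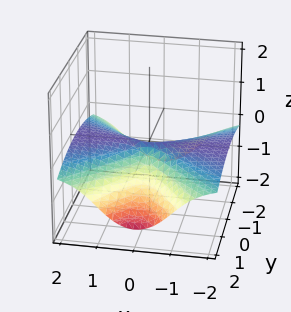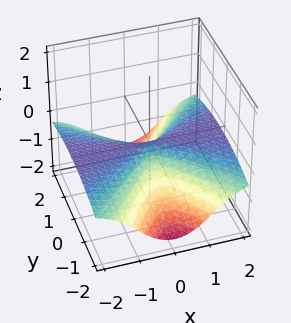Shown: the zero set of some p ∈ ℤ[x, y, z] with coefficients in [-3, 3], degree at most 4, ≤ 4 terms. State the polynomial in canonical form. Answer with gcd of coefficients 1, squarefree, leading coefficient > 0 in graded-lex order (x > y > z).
1. deg p = 3. The shape is more complex than any degree-2 surface.
2. Against the integer gridlines: every point of the x-axis in the box is on the surface; one y-axis crossing is at y = 0; it crosses the z-axis at the gridline z = 0.
3. Putting this together gives p.

3*x^2*z + z^3 + y^2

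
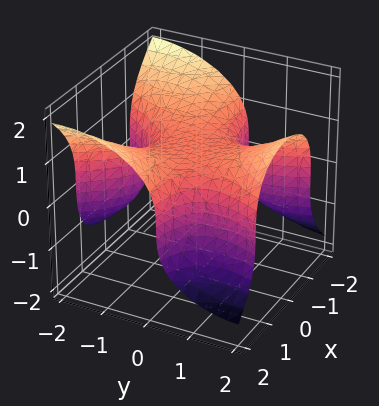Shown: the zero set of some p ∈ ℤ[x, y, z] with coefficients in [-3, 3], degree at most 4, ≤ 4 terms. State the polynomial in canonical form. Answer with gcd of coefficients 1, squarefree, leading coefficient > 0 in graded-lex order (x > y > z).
Degree: no degree-2 surface has this shape, so deg p = 3.
From the axis intercepts and sections: the surface avoids every integer x-axis point in the box.
Matching integer coefficients to the picture gives p.

3*x^2*y - y^3 + 3*z^3 - 2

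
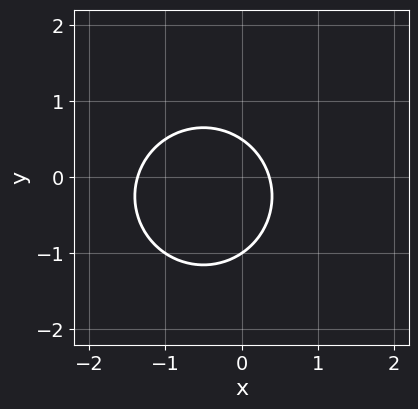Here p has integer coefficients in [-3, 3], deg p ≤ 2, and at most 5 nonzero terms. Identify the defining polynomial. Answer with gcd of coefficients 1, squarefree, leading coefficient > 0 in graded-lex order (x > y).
First, deg p = 2. A generic line meets the curve in up to 2 points.
Then, checking where it meets the axes: it meets the y-axis at y = -1 (among the integer gridlines).
Finally, putting this together gives p.

2*x^2 + 2*y^2 + 2*x + y - 1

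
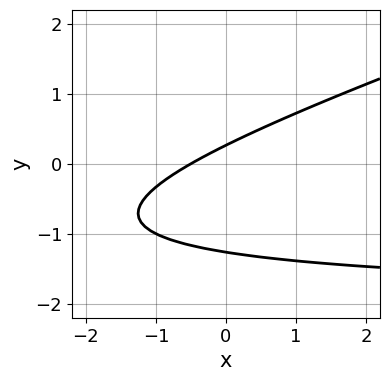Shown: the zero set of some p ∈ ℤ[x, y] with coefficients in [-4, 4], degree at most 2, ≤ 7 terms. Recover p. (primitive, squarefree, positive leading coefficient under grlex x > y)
x*y - 3*y^2 + 2*x - 3*y + 1

First, deg p = 2.
Finally, putting this together gives p.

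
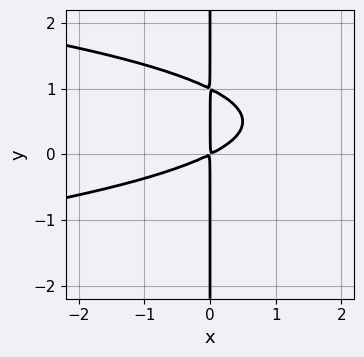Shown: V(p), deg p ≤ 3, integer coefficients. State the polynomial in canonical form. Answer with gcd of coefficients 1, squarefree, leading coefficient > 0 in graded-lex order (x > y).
First, degree: a generic line meets the curve in up to 3 points, so deg p = 3.
Then, against the integer gridlines: every point of the y-axis in the box is on the curve.
Finally, fitting integer coefficients to these (and the overall shape) gives p.

2*x*y^2 + x^2 - 2*x*y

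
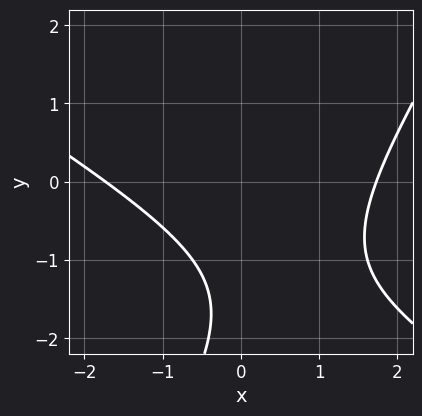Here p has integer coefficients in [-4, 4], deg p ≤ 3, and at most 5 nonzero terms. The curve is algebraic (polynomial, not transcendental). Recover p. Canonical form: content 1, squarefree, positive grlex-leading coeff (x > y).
1. Degree: no degree-1 curve has this shape, so deg p = 2.
2. From the axis intercepts and sections: it misses every integer gridline on the y-axis.
3. Solving for integer coefficients yields p as stated.

x^2 + x*y - y^2 - 3*y - 3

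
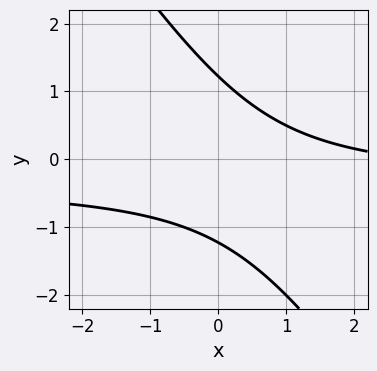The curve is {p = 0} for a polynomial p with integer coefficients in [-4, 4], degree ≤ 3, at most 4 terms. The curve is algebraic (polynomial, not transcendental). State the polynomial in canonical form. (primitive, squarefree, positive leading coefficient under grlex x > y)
The degree is 2 — no degree-1 curve has this shape.
Observable constraints: the curve avoids every integer x-axis point in the box.
Solving for integer coefficients yields p as stated.

3*x*y + 2*y^2 + x - 3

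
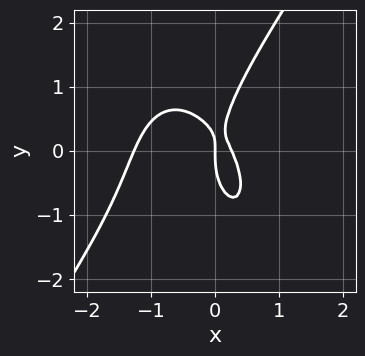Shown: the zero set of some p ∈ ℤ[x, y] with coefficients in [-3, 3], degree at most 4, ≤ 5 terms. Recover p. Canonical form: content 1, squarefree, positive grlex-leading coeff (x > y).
1. The degree is 3 — a generic line meets the curve in up to 3 points.
2. From the axis intercepts and sections: one x-axis crossing is at x = 0; one y-axis crossing is at y = 0.
3. Putting this together gives p.

3*x^3 - y^3 + 3*x^2 + 2*x*y - x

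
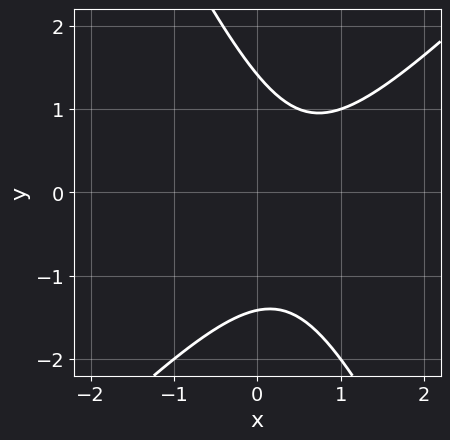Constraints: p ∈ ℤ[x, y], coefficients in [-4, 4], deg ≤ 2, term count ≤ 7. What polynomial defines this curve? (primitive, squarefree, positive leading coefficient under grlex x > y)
(a) The degree is 2 — the shape is more complex than any degree-1 curve.
(b) From the visible intercepts: it misses every integer gridline on the x-axis.
(c) Solving for integer coefficients yields p as stated.

2*x^2 - x*y - y^2 - 2*x + 2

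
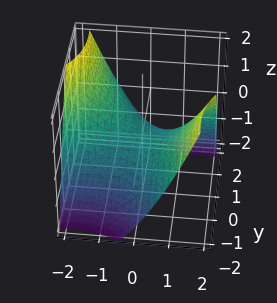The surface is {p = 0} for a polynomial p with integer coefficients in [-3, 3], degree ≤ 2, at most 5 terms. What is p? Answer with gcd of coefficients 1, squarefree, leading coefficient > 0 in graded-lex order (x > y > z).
deg p = 2. A generic line meets the surface in up to 2 points.
Reading off the gridlines: one y-axis crossing is at y = 0; it meets the x-axis at x = 0 (among the integer gridlines); it crosses the z-axis at the gridline z = 0.
Assembling these constraints gives the stated polynomial.

x^2 - 2*x*y - y^2 - 3*z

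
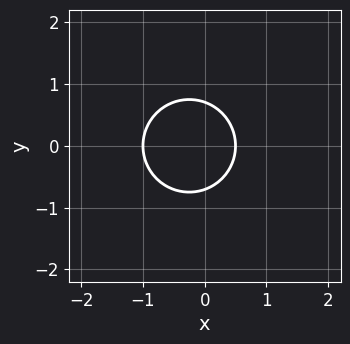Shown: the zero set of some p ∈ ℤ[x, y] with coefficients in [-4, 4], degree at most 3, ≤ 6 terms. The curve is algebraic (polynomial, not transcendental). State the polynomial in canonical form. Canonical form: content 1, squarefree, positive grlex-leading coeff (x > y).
Degree: no degree-1 curve has this shape, so deg p = 2.
Symmetries: the y ↦ −y reflection is a symmetry, so y appears only in even powers.
From the visible intercepts: one x-axis crossing is at x = -1.
These observations pin down the coefficients.

2*x^2 + 2*y^2 + x - 1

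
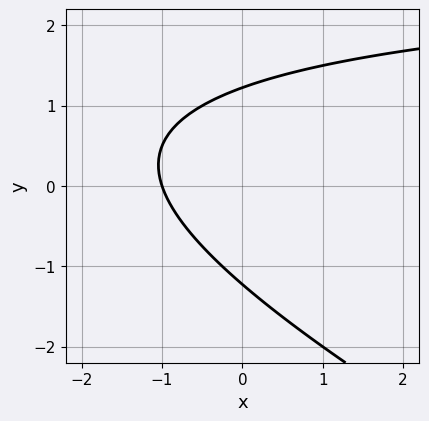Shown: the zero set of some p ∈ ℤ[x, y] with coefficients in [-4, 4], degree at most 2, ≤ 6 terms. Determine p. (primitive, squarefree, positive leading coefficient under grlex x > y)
x*y + 2*y^2 - 3*x - 3

1. Degree: a generic line meets the curve in up to 2 points, so deg p = 2.
2. Observable constraints: it meets the x-axis at x = -1 (among the integer gridlines).
3. Together with the visible shape, these determine p as stated.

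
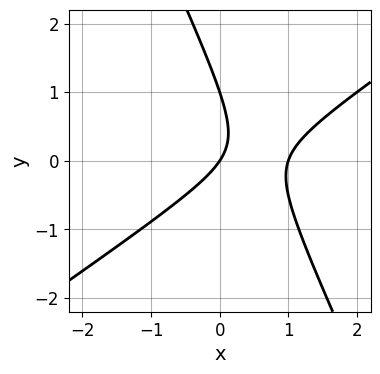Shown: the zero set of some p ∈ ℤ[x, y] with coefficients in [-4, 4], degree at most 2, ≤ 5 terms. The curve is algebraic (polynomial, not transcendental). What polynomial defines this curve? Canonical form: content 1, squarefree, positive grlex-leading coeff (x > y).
1. Degree: the shape is more complex than any degree-1 curve, so deg p = 2.
2. From the visible intercepts: the y-axis gridline crossings are at y ∈ {0, 1}; among the integer gridlines, it crosses the x-axis at x ∈ {0, 1}.
3. Solving for integer coefficients yields p as stated.

3*x^2 - 3*x*y - 2*y^2 - 3*x + 2*y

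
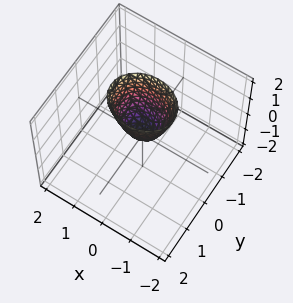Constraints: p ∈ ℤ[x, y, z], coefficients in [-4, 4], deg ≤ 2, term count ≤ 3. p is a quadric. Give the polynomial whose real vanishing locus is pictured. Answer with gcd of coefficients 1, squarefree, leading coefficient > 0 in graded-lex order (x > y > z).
(a) Degree: a single bowl opening along one axis; a quadric, so deg p = 2.
(b) Symmetries: mirror symmetry y ↦ −y ⇒ only even powers of y; the x ↦ −x reflection is a symmetry, so x appears only in even powers.
(c) Observable constraints: one z-axis crossing is at z = 0; it meets the y-axis at y = 0 (among the integer gridlines); it meets the x-axis at x = 0 (among the integer gridlines).
(d) The integer polynomial consistent with all of this is the stated p.

2*x^2 + 3*y^2 - z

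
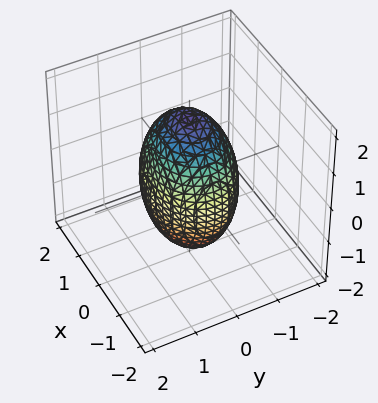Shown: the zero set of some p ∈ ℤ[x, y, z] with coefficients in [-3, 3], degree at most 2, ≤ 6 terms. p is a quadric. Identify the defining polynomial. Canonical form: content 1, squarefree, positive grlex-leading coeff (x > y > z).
deg p = 2. Bounded and convex; a quadric.
Symmetries: the y ↦ −y reflection is a symmetry, so y appears only in even powers; the x ↦ −x reflection is a symmetry, so x appears only in even powers; the z ↦ −z reflection is a symmetry, so z appears only in even powers.
From the axis intercepts and sections: the y-axis gridline crossings are at y ∈ {-1, 1}.
Assembling these constraints gives the stated polynomial.

2*x^2 + 3*y^2 + z^2 - 3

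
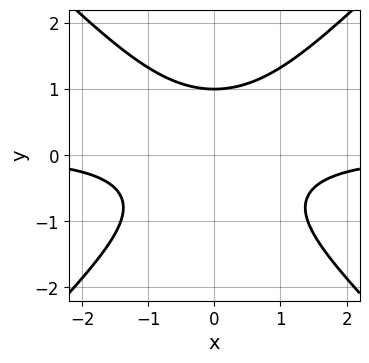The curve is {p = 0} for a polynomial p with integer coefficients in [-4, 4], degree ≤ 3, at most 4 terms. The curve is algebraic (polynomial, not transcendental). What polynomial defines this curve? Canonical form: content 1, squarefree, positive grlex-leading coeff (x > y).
deg p = 3. A generic line meets the curve in up to 3 points.
Symmetries: it's symmetric under x → −x, forcing even powers of x.
From the axis intercepts and sections: it crosses the y-axis at the gridline y = 1; no x-intercept at any integer in the box.
Fitting integer coefficients to these (and the overall shape) gives p.

x^2*y - y^3 + 1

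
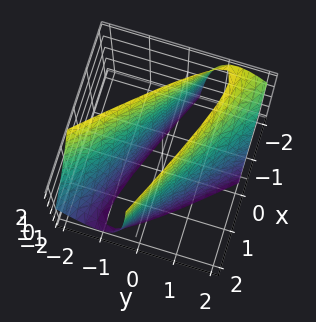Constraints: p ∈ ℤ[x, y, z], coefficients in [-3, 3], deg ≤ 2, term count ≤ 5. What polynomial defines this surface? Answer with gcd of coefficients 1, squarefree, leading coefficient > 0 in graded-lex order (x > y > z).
x^2 + 3*x*y + 2*y^2 + y*z - 2

Degree: the shape is more complex than any degree-1 surface, so deg p = 2.
Against the integer gridlines: it misses every integer gridline on the z-axis; the y-axis gridline crossings are at y ∈ {-1, 1}.
Fitting integer coefficients to these (and the overall shape) gives p.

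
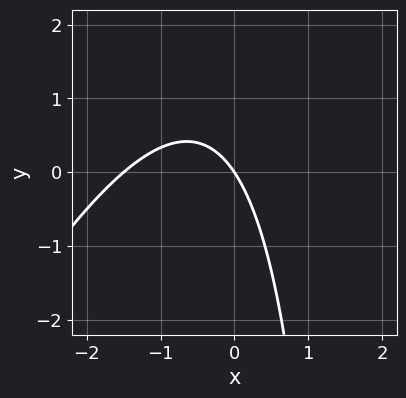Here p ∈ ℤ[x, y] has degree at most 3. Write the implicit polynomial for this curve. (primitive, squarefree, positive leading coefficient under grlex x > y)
2*x^2 - x*y + 3*x + 2*y

Degree: no degree-1 curve has this shape, so deg p = 2.
Reading off the gridlines: one x-axis crossing is at x = 0; one y-axis crossing is at y = 0.
Assembling these constraints gives the stated polynomial.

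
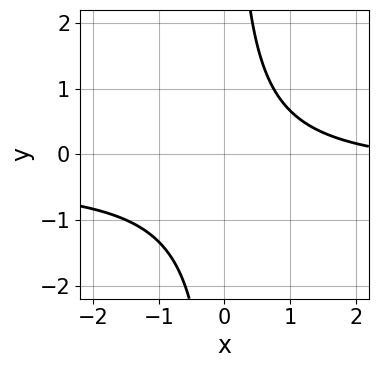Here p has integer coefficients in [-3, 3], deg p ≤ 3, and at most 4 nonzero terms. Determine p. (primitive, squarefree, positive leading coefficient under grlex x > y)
3*x*y + x - 3

(a) The degree is 2 — the shape is more complex than any degree-1 curve.
(b) From the visible intercepts: no y-intercept at any integer in the box; no x-intercept at any integer in the box.
(c) Together with the visible shape, these determine p as stated.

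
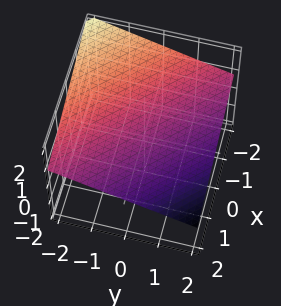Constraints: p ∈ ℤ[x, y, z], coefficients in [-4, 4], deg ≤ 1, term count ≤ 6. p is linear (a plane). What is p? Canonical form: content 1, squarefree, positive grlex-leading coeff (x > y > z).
The degree is 1 — every cross-section is a straight line — this is a plane.
From the axis intercepts and sections: it meets the x-axis at x = 2 (among the integer gridlines); one y-axis crossing is at y = 2.
Putting this together gives p.

x + y + 3*z - 2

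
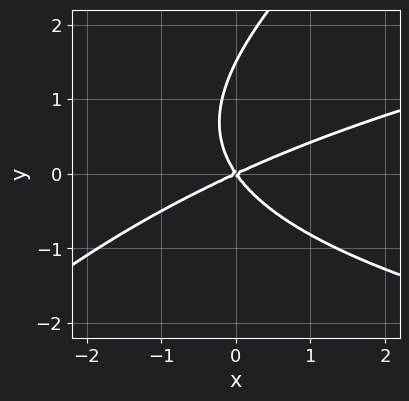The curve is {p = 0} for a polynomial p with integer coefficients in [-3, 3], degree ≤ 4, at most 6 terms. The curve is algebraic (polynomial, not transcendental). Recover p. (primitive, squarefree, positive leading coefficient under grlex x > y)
1. deg p = 3. The shape is more complex than any degree-2 curve.
2. Reading off the gridlines: one x-axis crossing is at x = 0; it meets the y-axis at y = 0 (among the integer gridlines).
3. Putting this together gives p.

2*x*y^2 - 2*y^3 - 2*x^2 + 3*x*y + 3*y^2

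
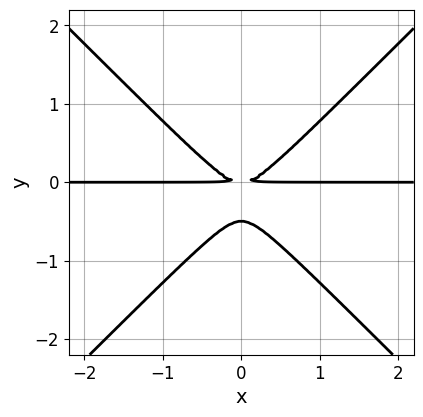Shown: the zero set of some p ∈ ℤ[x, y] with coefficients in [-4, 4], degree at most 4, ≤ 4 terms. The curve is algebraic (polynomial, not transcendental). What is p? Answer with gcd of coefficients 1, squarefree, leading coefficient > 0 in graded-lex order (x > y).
2*x^2*y - 2*y^3 - y^2

Degree: no degree-2 curve has this shape, so deg p = 3.
Symmetries: the x ↦ −x reflection is a symmetry, so x appears only in even powers.
Against the integer gridlines: every point of the x-axis in the box is on the curve.
Fitting integer coefficients to these (and the overall shape) gives p.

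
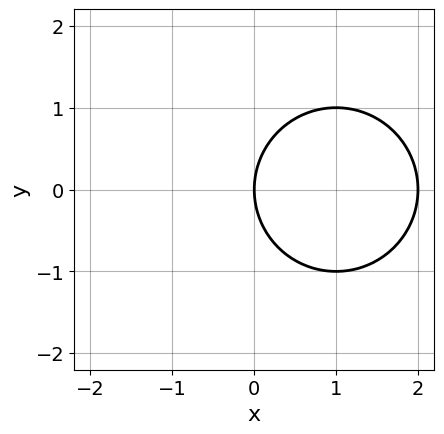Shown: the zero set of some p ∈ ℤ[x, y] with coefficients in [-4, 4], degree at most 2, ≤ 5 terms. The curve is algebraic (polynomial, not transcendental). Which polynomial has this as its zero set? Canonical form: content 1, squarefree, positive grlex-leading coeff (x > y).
deg p = 2. A generic line meets the curve in up to 2 points.
Symmetries: mirror symmetry y ↦ −y ⇒ only even powers of y.
Checking where it meets the axes: among the integer gridlines, it crosses the x-axis at x ∈ {0, 2}; it crosses the y-axis at the gridline y = 0.
Together with the visible shape, these determine p as stated.

x^2 + y^2 - 2*x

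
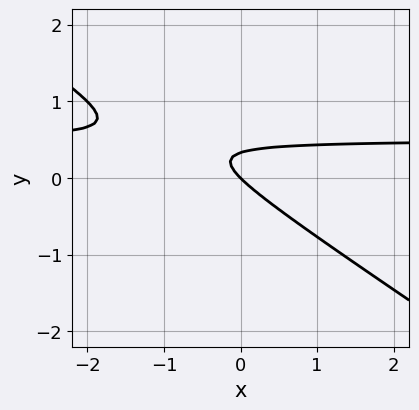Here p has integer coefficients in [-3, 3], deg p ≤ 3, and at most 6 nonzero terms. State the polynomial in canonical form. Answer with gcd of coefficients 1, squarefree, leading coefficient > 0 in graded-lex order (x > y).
2*x*y + 3*y^2 - x - y

(a) deg p = 2. The shape is more complex than any degree-1 curve.
(b) Observable constraints: it crosses the y-axis at the gridline y = 0; it crosses the x-axis at the gridline x = 0.
(c) The integer polynomial consistent with all of this is the stated p.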